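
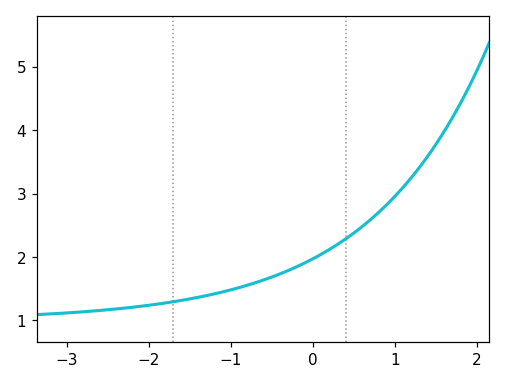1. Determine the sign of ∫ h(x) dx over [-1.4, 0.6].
positive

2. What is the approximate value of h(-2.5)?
1.17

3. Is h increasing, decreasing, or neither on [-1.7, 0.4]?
increasing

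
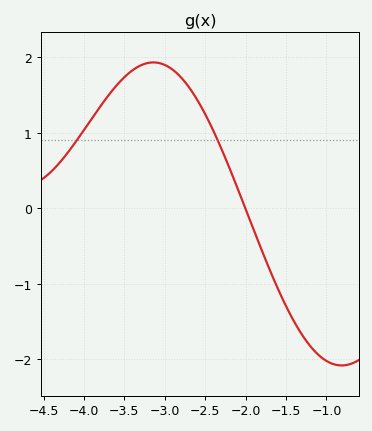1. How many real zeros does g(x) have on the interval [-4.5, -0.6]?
1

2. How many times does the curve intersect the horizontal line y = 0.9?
2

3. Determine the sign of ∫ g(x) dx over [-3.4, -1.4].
positive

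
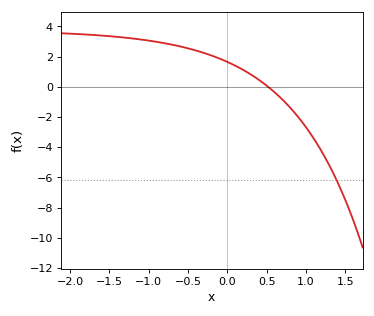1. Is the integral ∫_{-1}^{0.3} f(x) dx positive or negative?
positive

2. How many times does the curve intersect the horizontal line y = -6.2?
1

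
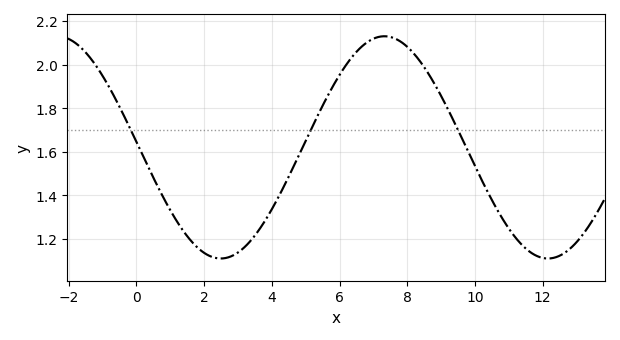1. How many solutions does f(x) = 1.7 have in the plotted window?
3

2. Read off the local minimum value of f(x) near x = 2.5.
1.12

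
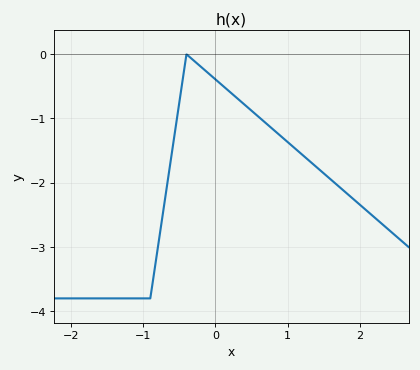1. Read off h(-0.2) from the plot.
-0.195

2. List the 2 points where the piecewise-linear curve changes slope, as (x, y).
(-0.9, -3.8); (-0.4, 0)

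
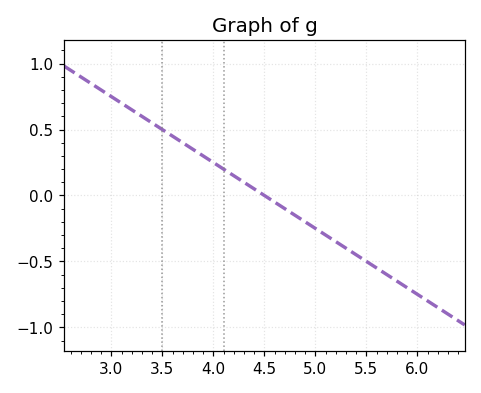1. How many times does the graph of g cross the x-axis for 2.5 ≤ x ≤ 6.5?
1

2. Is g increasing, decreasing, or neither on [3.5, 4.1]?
decreasing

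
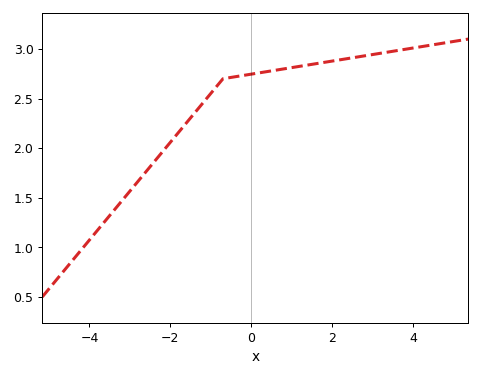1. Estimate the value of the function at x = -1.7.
2.21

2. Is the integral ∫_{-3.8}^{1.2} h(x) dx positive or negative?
positive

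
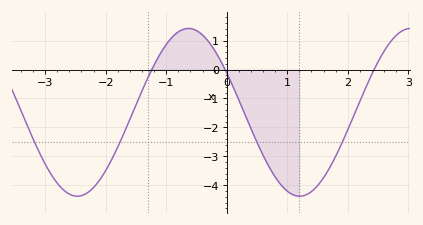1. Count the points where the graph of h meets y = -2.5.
4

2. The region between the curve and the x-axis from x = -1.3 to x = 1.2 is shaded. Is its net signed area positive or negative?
negative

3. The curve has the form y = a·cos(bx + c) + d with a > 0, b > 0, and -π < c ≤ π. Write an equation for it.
y = 2.9cos(1.71x + 1.08) - 1.48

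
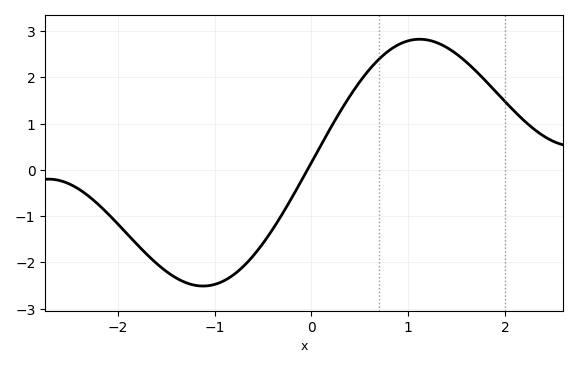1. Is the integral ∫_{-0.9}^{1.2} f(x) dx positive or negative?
positive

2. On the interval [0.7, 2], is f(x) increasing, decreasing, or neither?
neither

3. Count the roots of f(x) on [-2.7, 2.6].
1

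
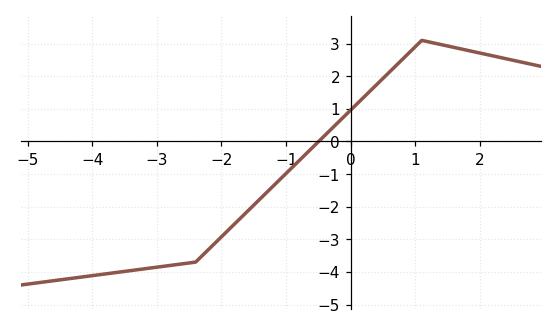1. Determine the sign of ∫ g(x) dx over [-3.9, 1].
negative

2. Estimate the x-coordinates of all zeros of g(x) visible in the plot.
-0.496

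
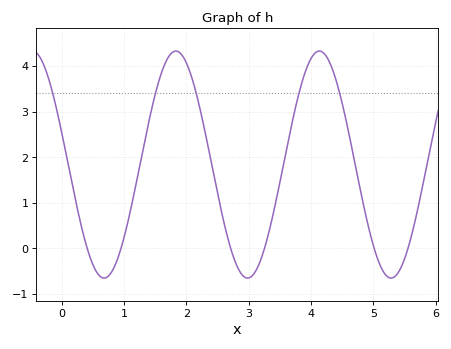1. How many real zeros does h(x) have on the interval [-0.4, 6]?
6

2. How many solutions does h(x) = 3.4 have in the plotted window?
5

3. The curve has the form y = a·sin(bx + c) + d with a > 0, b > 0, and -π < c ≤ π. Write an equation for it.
y = 2.49sin(2.7x + 2.8) + 1.84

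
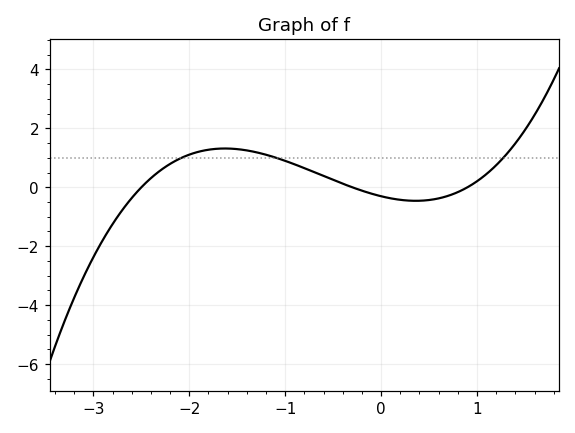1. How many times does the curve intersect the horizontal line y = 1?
3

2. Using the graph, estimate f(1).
0.205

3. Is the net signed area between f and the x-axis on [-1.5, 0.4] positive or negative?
positive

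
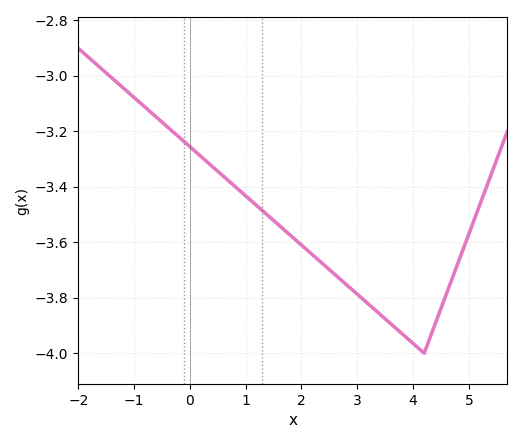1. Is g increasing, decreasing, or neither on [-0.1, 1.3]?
decreasing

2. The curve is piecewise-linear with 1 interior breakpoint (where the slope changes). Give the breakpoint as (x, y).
(4.2, -4)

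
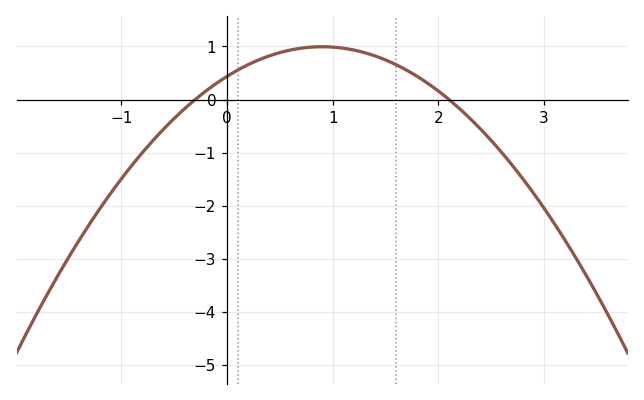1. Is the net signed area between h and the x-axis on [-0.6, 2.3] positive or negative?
positive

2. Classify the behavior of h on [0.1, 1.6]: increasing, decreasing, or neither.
neither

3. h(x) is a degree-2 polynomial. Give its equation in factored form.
y = -0.69(x + 0.3)(x - 2.1)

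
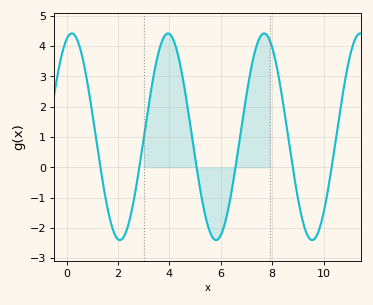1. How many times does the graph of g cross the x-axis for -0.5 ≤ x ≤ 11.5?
6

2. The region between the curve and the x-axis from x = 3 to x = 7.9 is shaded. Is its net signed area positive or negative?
positive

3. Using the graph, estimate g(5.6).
-2.2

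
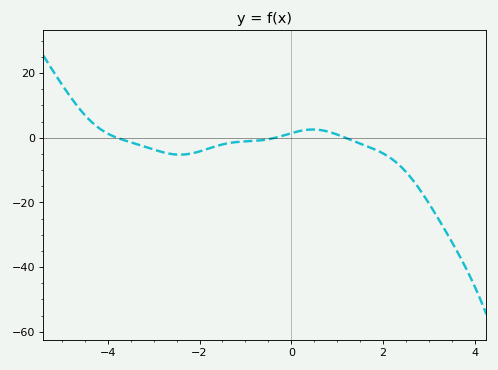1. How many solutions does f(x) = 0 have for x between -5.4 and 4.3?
3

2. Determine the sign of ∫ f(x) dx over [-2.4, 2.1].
negative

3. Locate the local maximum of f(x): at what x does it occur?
0.4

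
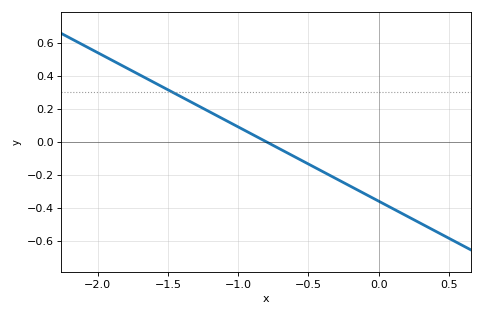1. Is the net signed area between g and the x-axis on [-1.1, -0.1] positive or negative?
negative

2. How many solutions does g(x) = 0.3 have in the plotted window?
1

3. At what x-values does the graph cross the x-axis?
-0.8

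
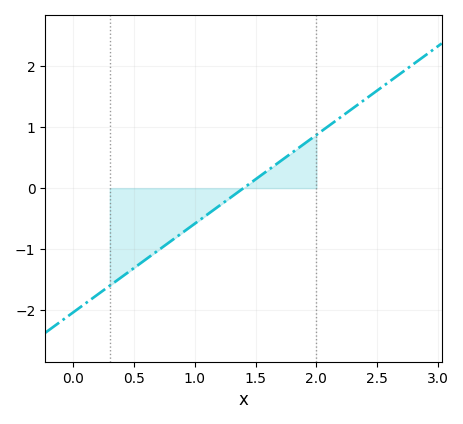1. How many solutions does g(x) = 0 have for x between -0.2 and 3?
1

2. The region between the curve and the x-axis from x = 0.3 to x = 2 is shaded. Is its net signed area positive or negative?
negative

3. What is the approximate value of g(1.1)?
-0.4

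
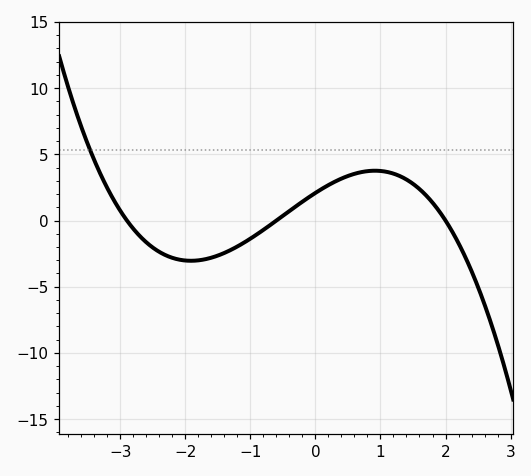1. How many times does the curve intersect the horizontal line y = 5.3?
1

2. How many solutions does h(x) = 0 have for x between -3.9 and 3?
3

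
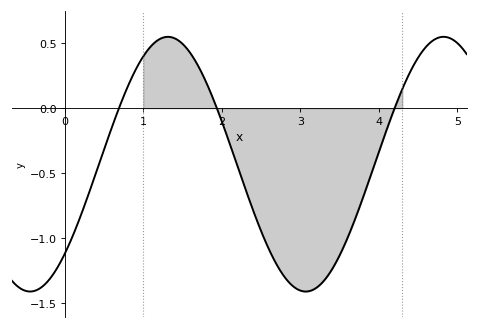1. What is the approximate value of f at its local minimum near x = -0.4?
-1.4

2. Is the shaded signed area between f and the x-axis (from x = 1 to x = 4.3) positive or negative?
negative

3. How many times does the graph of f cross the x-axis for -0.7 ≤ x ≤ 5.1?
3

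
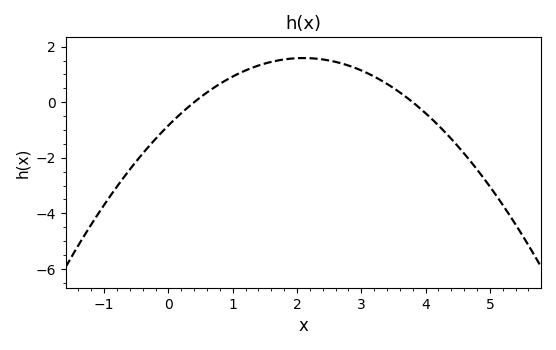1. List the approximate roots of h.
0.4, 3.8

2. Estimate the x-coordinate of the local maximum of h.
2.1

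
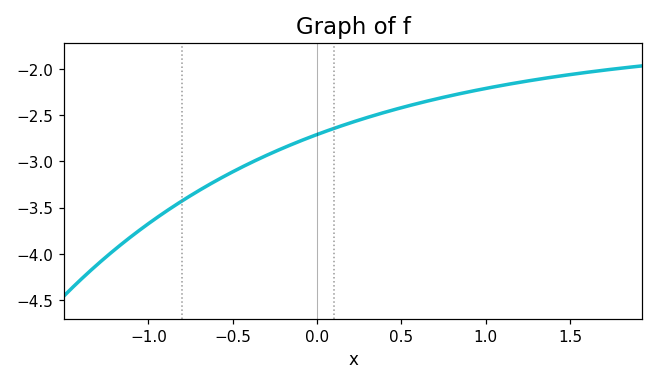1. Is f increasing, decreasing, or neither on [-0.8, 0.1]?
increasing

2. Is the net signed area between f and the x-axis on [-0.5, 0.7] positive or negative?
negative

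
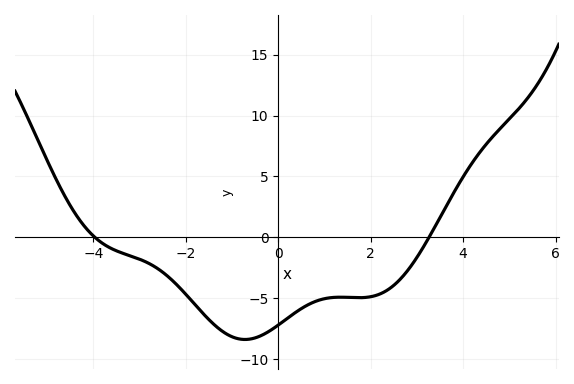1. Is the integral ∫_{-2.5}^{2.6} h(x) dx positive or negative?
negative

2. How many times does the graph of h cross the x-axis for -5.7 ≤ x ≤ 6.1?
2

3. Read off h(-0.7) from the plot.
-8.5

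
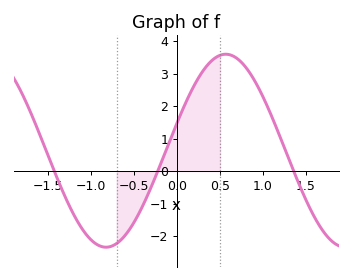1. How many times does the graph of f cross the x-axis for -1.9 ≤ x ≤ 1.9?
3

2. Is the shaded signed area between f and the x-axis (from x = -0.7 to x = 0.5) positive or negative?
positive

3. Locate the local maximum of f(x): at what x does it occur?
0.6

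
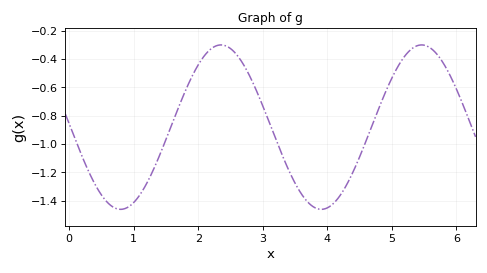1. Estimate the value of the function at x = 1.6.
-0.85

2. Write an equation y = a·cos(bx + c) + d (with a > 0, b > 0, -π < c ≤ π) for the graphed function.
y = 0.58cos(2.02x + 1.53) - 0.88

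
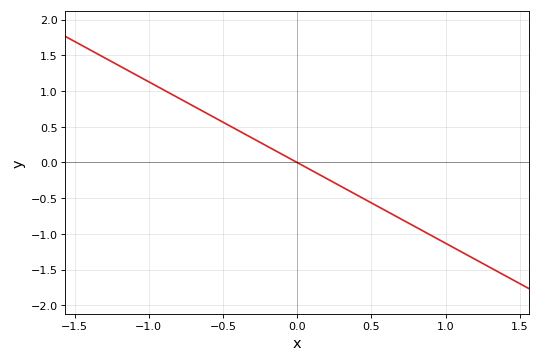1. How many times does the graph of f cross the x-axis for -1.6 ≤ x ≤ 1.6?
1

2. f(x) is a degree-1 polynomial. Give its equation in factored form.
y = -1.13(x - 0)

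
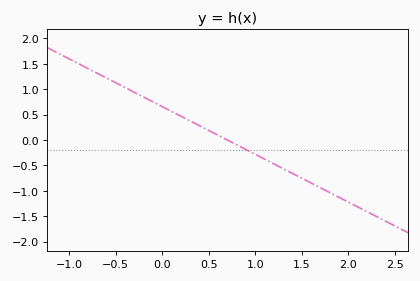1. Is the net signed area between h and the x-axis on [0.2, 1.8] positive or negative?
negative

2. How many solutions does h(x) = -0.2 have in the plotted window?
1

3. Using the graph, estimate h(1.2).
-0.45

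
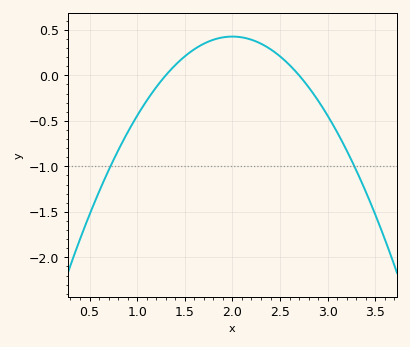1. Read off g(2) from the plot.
0.426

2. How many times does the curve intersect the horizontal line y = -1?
2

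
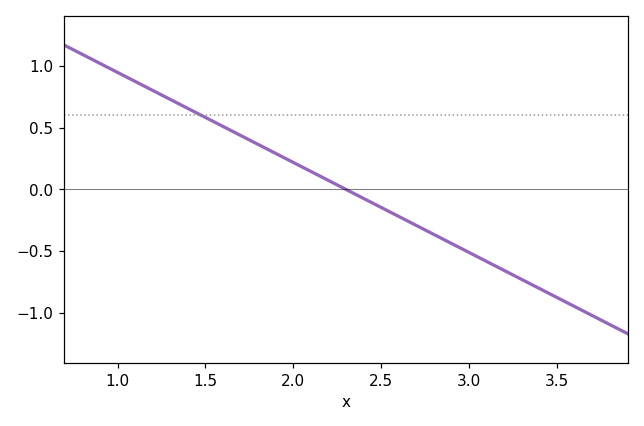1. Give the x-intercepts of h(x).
2.3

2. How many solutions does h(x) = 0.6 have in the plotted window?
1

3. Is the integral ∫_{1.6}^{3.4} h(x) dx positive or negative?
negative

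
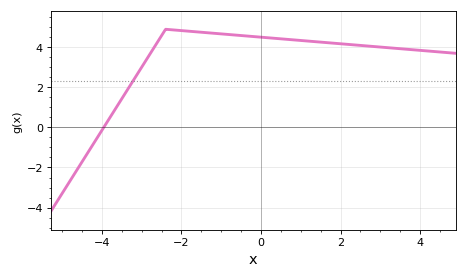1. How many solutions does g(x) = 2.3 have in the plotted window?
1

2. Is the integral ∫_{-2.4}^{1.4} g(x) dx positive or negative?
positive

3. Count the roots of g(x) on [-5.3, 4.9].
1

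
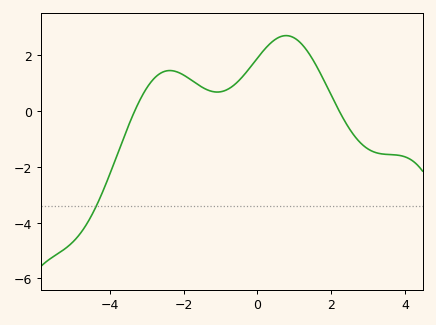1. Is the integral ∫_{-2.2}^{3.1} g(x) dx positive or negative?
positive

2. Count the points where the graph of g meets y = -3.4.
1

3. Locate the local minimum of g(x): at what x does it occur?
-1.09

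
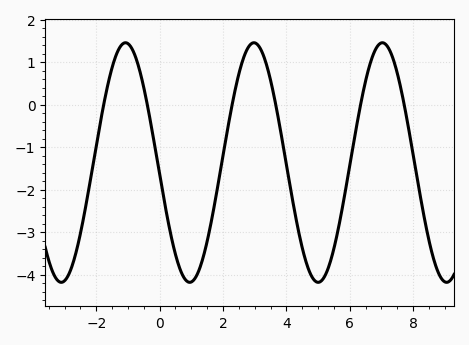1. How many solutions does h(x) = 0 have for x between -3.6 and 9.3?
6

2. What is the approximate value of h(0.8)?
-4.1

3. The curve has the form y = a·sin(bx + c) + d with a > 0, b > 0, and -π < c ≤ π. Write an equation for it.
y = 2.82sin(1.6x - 3) - 1.36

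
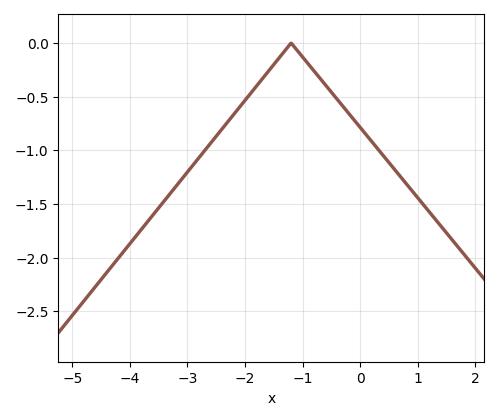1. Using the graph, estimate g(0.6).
-1.18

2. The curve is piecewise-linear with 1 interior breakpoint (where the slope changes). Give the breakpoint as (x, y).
(-1.2, 0)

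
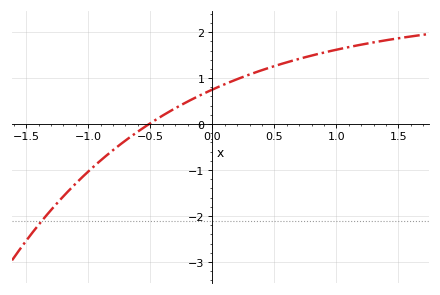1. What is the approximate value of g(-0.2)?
0.5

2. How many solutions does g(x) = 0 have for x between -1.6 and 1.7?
1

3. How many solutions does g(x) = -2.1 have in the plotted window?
1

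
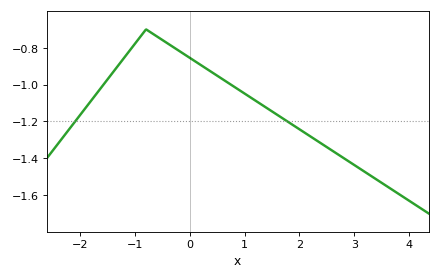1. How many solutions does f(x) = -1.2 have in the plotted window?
2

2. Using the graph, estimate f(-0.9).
-0.739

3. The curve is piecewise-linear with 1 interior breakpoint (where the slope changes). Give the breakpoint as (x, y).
(-0.8, -0.7)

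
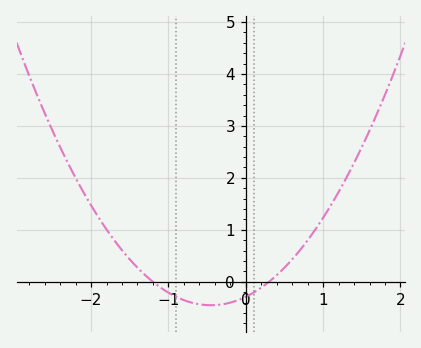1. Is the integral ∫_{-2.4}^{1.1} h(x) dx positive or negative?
positive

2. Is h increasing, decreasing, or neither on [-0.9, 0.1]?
neither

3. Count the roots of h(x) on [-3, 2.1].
2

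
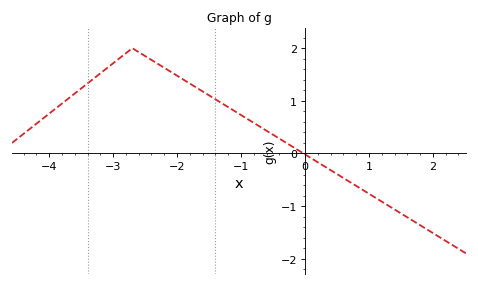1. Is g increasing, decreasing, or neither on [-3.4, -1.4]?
neither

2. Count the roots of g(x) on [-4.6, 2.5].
1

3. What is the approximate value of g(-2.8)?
1.9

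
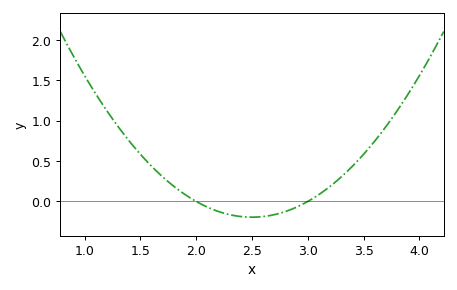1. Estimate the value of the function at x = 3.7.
0.928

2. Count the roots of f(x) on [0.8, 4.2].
2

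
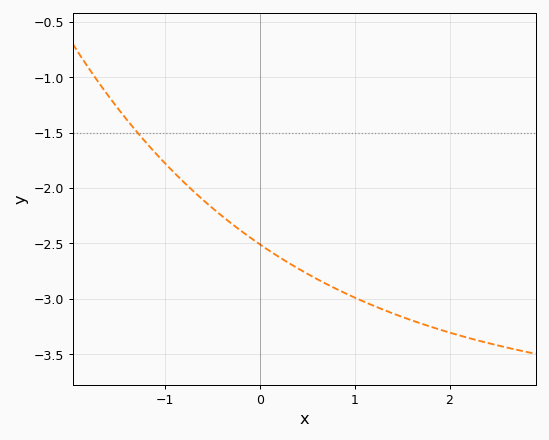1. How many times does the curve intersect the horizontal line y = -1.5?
1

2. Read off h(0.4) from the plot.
-2.75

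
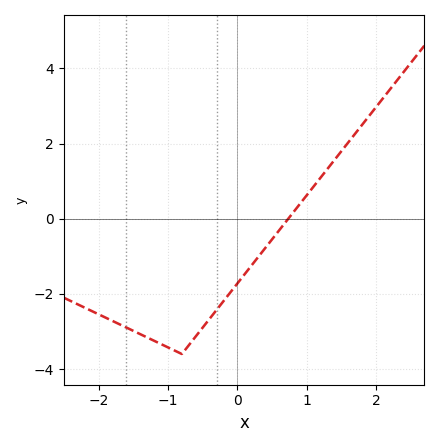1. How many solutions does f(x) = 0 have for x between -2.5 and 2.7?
1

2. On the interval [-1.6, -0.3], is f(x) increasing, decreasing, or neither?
neither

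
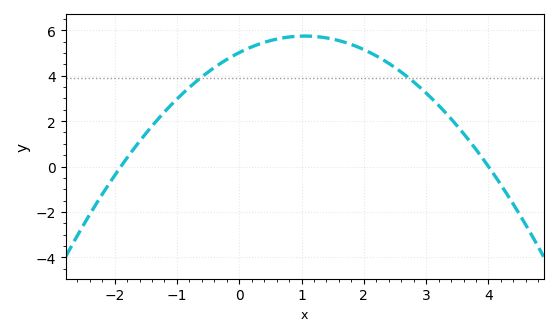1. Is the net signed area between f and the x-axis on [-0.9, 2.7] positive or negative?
positive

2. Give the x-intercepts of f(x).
-1.9, 4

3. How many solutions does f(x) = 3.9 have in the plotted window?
2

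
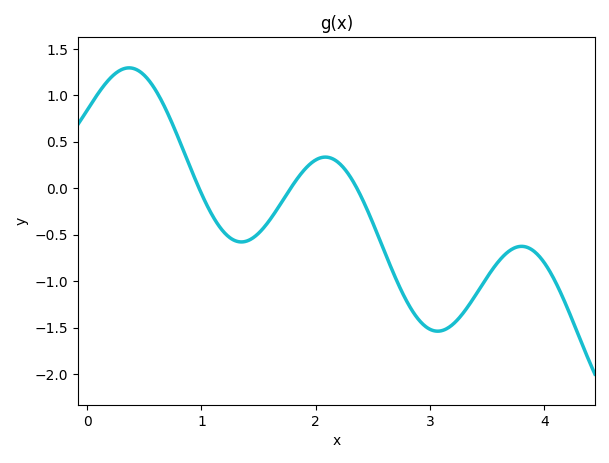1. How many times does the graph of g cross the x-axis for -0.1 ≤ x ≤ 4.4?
3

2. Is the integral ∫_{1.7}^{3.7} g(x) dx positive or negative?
negative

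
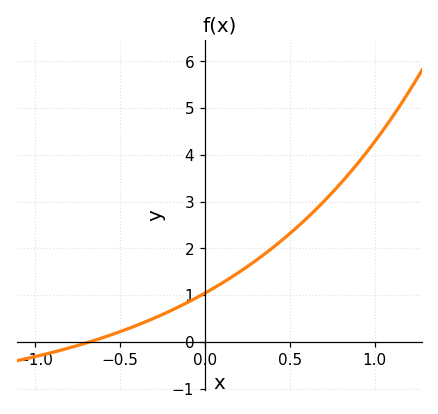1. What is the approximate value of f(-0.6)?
0.1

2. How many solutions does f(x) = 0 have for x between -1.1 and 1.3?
1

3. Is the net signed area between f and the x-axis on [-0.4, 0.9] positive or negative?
positive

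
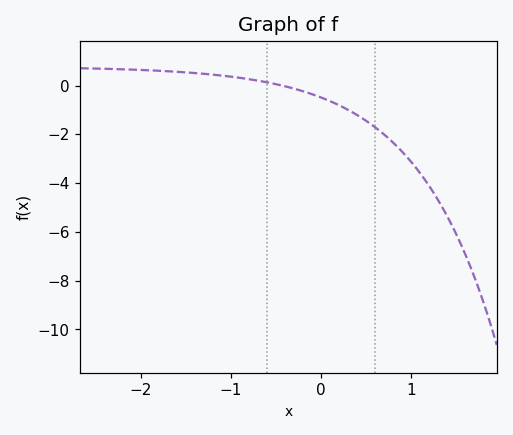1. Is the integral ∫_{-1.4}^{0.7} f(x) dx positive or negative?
negative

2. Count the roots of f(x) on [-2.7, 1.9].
1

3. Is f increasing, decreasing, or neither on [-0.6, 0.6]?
decreasing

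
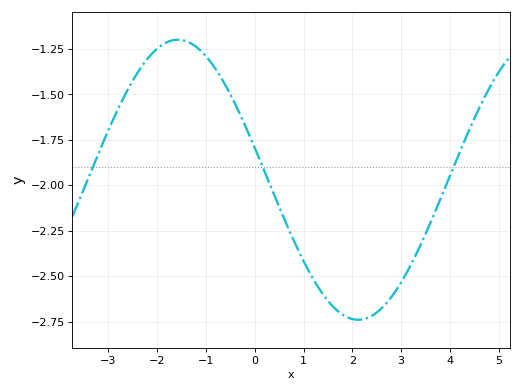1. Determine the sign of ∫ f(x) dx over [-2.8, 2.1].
negative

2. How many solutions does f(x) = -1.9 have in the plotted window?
3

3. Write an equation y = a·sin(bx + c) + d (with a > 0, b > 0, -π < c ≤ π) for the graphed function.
y = 0.77sin(0.85x + 2.9) - 1.97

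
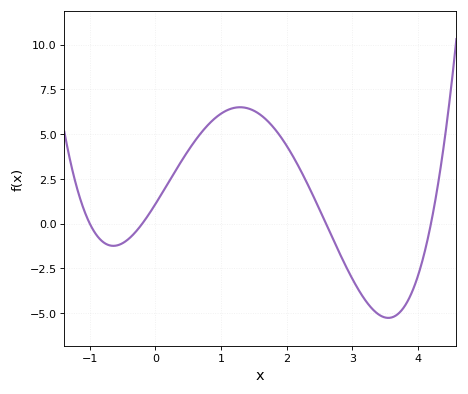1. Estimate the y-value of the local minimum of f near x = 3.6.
-5.27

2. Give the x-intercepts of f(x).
-1, -0.2, 2.6, 4.2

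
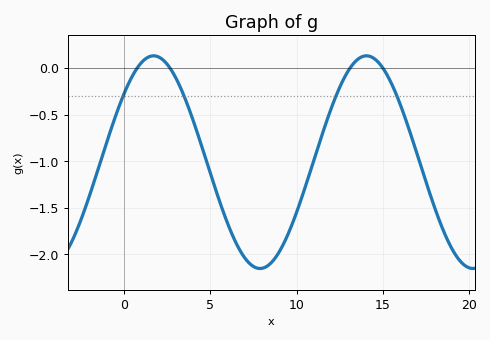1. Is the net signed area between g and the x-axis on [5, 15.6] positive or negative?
negative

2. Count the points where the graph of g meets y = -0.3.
4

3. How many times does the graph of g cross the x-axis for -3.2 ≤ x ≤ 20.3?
4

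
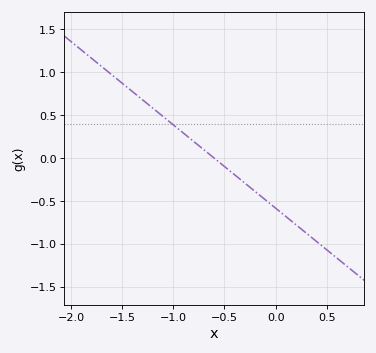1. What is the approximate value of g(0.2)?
-0.8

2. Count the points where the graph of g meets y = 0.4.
1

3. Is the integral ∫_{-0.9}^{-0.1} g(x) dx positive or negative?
negative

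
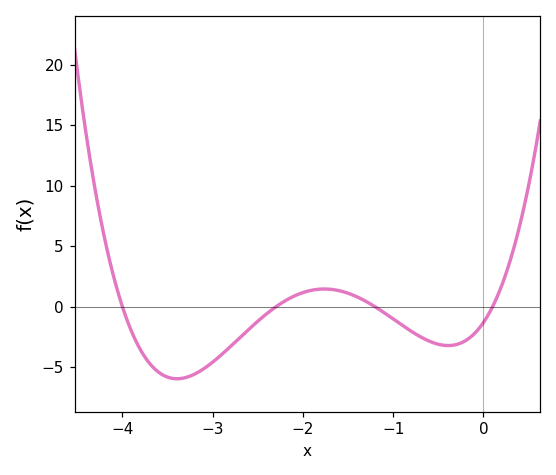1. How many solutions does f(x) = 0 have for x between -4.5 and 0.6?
4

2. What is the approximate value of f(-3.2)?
-5.56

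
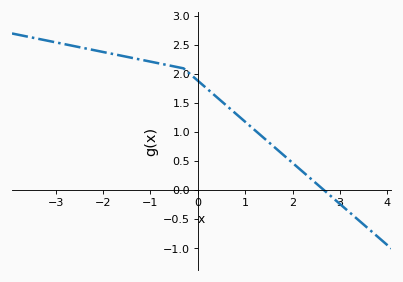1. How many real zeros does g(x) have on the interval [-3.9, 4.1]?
1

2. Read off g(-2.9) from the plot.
2.53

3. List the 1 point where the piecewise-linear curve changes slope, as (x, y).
(-0.3, 2.1)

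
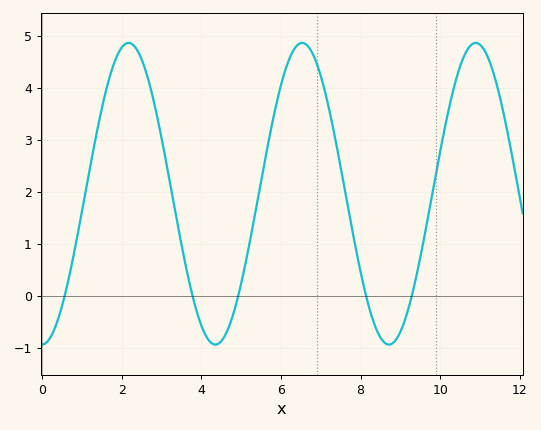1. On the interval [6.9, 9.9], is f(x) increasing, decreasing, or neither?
neither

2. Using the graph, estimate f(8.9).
-0.8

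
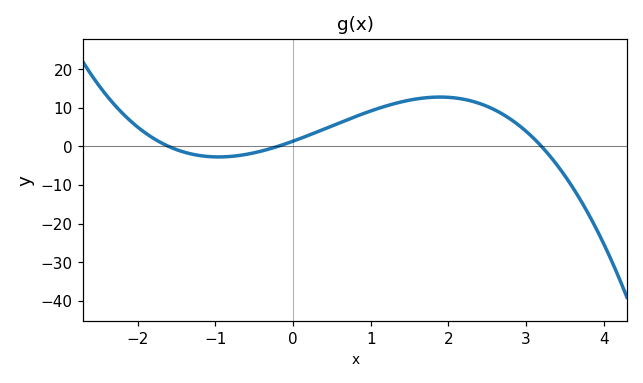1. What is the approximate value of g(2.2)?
12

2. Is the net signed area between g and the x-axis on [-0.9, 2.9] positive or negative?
positive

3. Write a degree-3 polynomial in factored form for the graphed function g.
y = -1.34(x + 1.6)(x + 0.2)(x - 3.2)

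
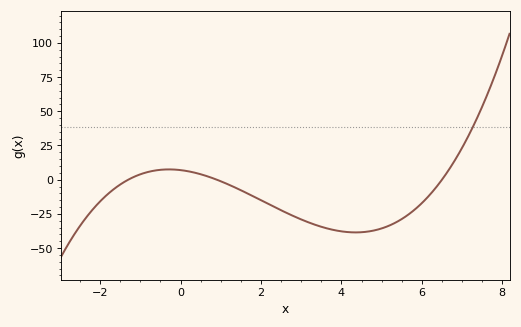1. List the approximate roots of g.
-1.2, 0.8, 6.4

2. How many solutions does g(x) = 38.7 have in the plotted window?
1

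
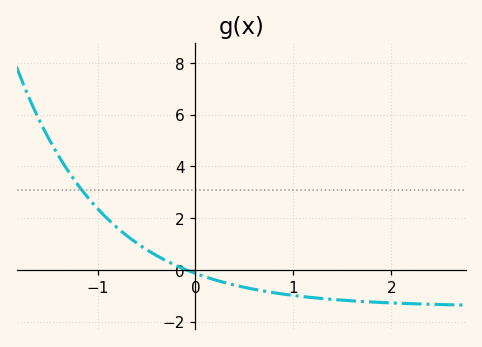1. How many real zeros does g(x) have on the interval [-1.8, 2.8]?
1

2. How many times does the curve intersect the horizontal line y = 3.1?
1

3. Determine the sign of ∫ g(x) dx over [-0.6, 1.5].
negative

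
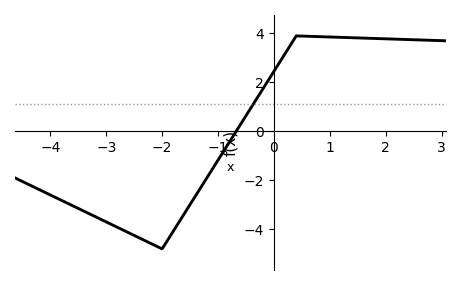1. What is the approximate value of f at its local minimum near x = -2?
-4.8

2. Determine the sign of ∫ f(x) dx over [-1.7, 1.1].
positive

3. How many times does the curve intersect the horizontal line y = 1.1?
1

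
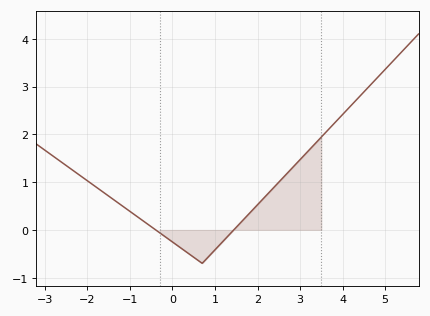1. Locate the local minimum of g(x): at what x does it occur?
0.697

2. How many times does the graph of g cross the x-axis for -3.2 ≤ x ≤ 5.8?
2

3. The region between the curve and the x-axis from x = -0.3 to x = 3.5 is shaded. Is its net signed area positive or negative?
positive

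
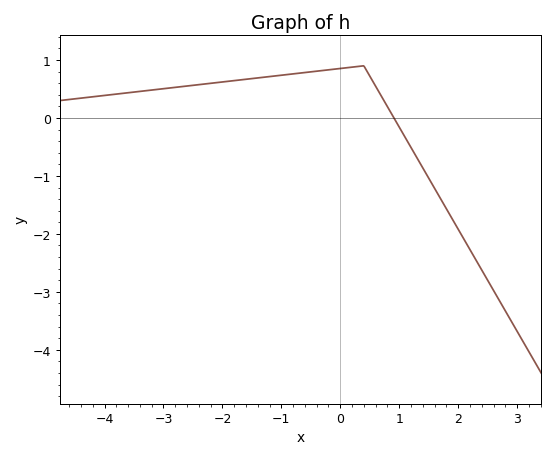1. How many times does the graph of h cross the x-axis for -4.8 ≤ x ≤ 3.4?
1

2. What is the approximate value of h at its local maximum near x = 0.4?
0.9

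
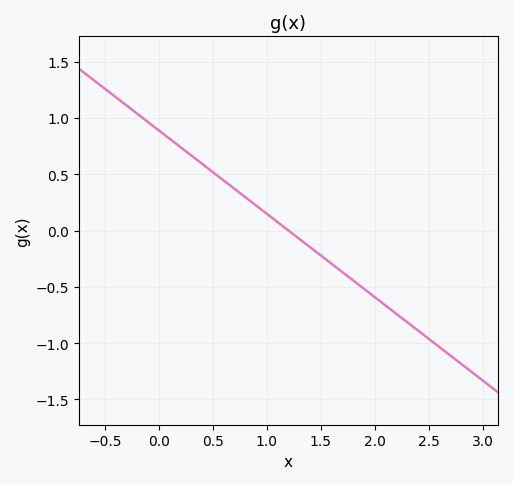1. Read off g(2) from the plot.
-0.592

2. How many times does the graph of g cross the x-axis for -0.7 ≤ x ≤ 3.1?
1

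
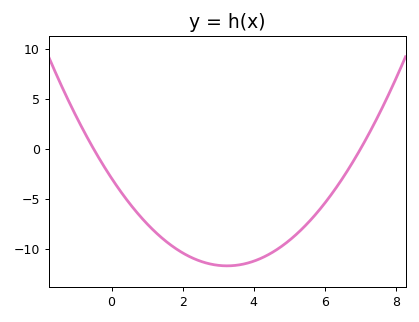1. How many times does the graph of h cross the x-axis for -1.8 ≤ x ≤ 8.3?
2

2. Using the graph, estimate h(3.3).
-11.5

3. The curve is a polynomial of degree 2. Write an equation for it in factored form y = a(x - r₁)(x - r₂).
y = 0.83(x + 0.5)(x - 7)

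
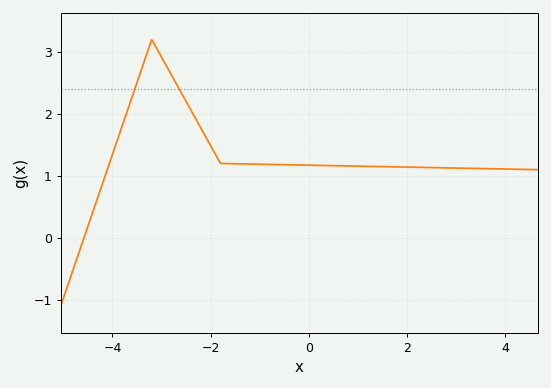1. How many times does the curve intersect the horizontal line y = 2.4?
2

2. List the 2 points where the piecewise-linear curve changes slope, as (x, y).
(-3.2, 3.2); (-1.8, 1.2)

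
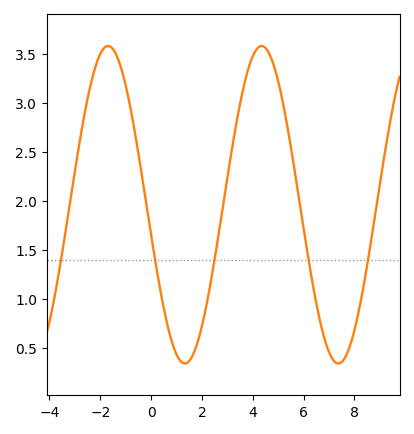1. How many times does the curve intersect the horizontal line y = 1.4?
5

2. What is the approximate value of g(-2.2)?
3.35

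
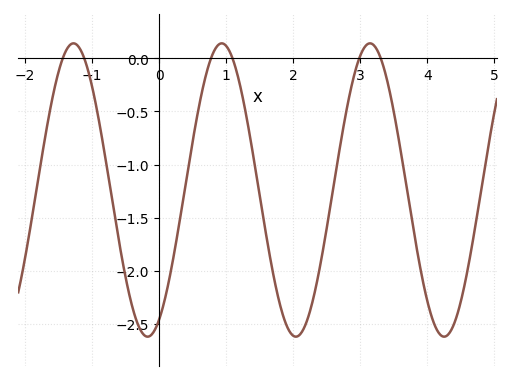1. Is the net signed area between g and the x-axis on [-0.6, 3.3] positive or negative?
negative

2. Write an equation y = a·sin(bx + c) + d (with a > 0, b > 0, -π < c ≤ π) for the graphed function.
y = 1.38sin(2.8x - 1.1) - 1.24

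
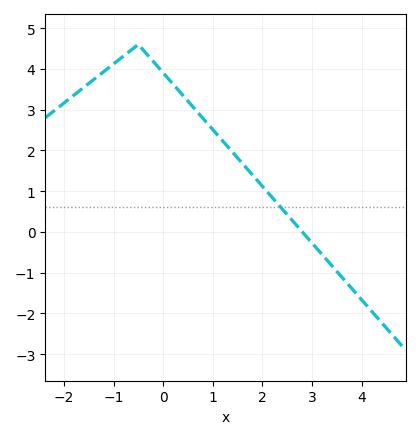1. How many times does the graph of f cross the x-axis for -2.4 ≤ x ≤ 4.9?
1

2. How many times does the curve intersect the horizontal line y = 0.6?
1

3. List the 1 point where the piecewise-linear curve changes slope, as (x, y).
(-0.5, 4.6)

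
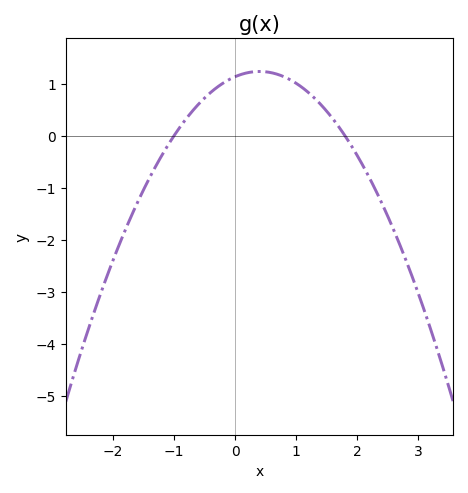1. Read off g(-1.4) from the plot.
-0.806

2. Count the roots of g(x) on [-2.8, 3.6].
2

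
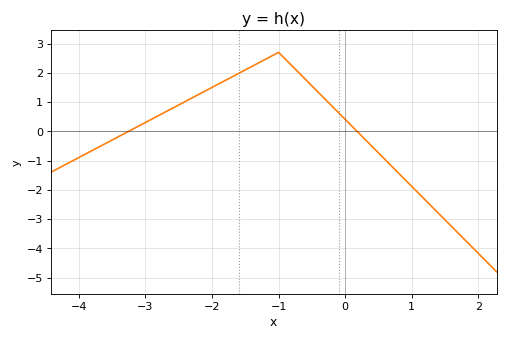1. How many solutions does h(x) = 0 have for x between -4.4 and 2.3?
2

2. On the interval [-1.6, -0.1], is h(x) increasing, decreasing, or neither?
neither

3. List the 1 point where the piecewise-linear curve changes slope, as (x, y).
(-1, 2.7)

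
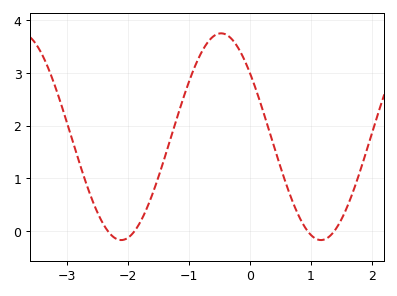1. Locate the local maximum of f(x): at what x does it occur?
-0.5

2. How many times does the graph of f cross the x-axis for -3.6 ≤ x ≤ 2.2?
4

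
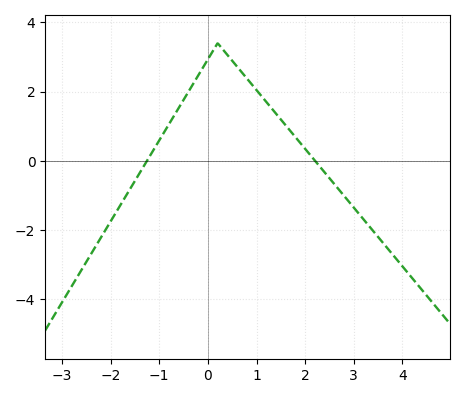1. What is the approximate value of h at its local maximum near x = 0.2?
3.4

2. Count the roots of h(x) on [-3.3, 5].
2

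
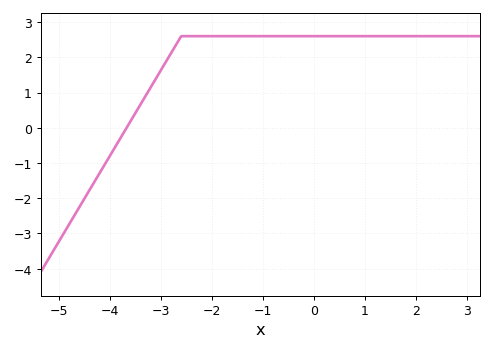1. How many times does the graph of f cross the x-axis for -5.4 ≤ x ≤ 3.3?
1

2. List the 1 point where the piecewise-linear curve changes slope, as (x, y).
(-2.6, 2.6)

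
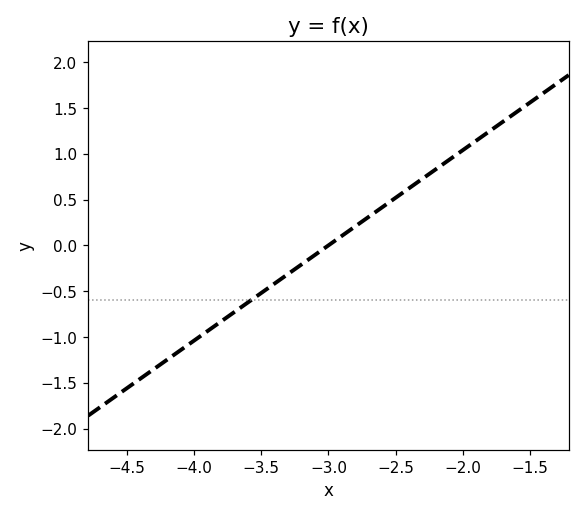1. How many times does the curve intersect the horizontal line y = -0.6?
1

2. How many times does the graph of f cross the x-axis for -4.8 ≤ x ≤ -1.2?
1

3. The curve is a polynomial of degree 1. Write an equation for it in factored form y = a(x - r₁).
y = 1.04(x + 3)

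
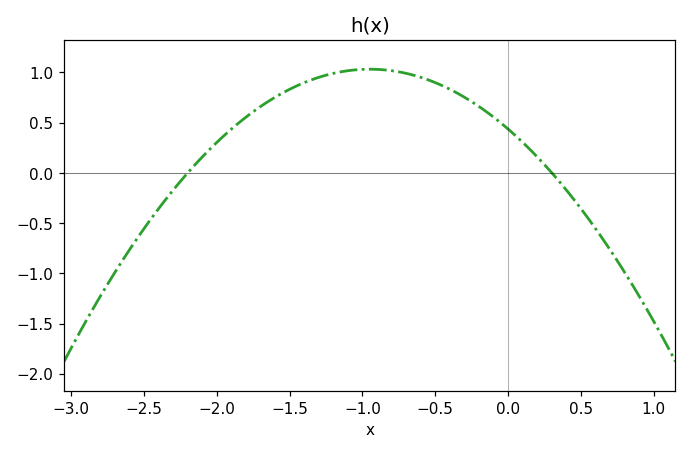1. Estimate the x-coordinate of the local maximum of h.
-1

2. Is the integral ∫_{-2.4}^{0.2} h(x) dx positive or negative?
positive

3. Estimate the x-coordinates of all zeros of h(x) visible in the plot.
-2.2, 0.3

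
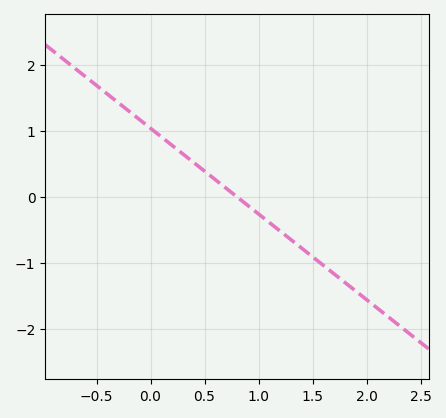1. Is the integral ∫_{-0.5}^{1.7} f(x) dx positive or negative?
positive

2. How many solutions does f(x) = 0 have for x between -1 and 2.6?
1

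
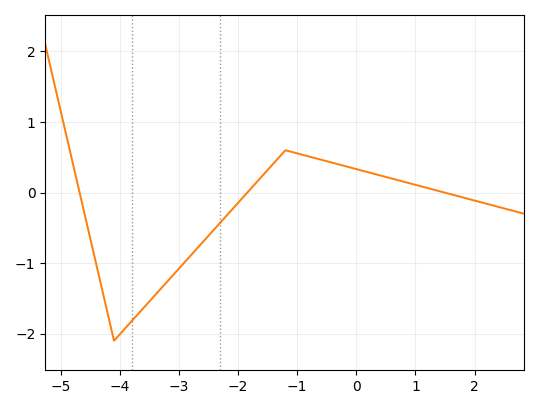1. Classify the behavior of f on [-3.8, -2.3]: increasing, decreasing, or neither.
increasing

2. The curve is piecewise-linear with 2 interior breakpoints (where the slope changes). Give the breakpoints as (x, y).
(-4.1, -2.1); (-1.2, 0.6)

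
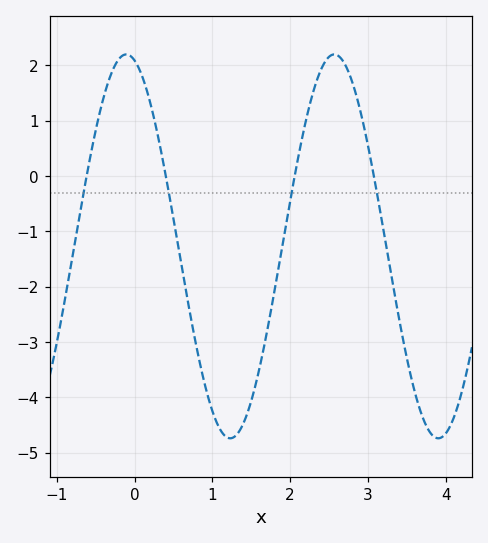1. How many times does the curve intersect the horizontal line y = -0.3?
4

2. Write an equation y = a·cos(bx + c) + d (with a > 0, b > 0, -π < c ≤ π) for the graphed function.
y = 3.47cos(2.35x + 0.252) - 1.27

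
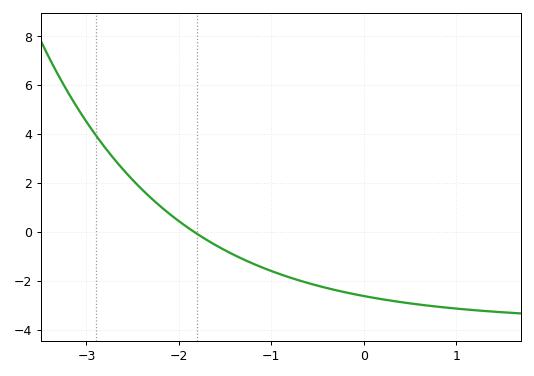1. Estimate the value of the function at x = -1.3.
-1.13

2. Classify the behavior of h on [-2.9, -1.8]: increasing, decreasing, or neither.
decreasing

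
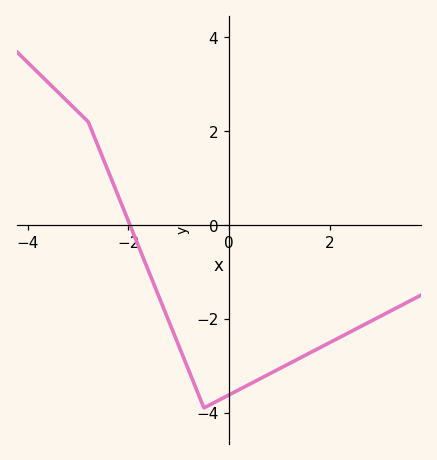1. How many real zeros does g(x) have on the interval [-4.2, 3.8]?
1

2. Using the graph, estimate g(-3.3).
2.8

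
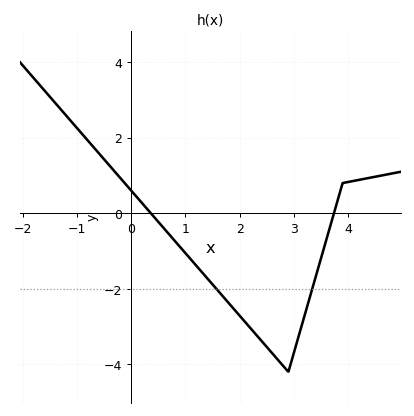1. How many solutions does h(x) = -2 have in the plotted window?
2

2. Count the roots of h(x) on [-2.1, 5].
2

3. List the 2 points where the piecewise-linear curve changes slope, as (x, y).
(2.9, -4.2); (3.9, 0.8)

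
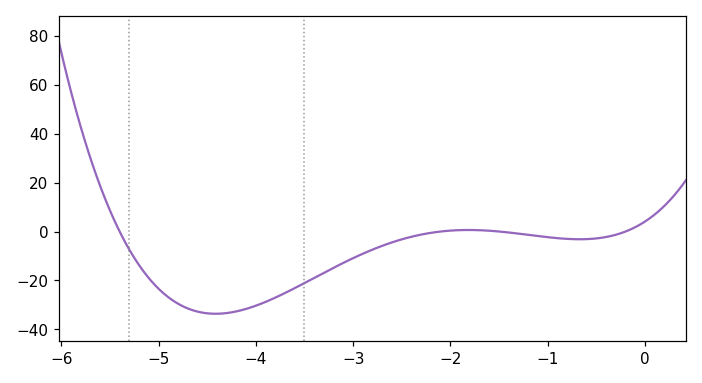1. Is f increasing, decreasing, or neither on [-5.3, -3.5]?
neither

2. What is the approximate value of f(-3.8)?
-28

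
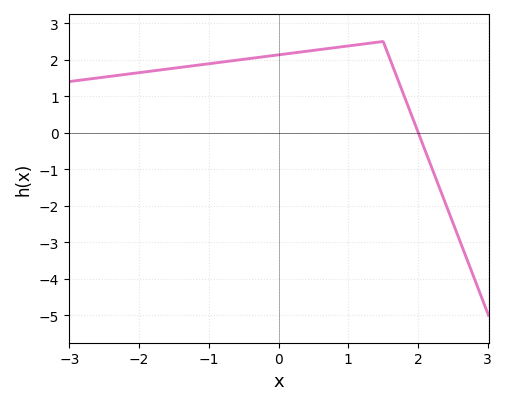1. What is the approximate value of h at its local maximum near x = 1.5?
2.5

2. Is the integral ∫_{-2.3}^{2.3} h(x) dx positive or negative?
positive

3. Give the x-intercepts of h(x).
2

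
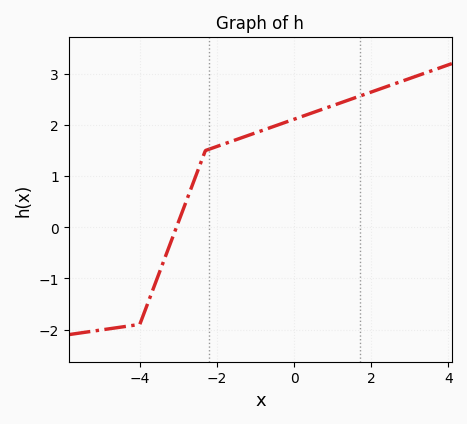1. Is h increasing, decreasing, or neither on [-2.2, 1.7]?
increasing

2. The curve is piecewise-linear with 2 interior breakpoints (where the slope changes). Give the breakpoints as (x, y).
(-4, -1.9); (-2.3, 1.5)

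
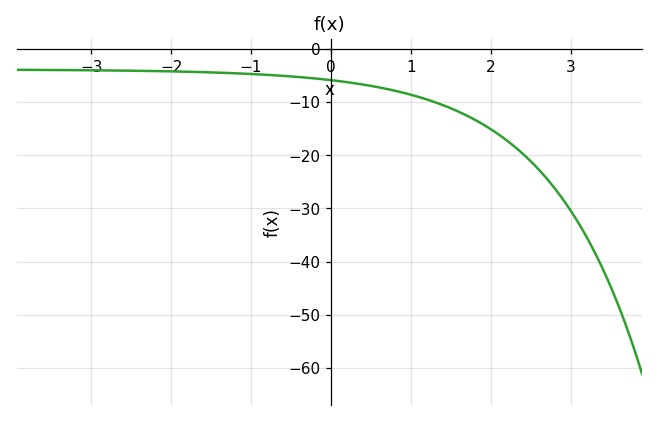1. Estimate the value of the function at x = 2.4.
-20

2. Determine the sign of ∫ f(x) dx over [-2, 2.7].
negative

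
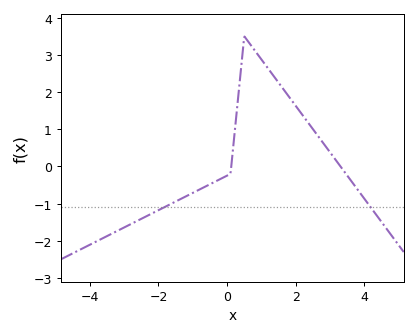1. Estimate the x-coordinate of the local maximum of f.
0.503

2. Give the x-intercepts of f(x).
0.122, 3.3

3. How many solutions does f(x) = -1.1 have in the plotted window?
2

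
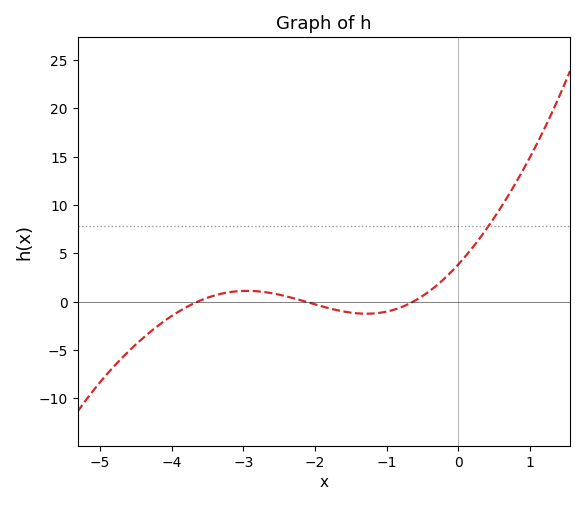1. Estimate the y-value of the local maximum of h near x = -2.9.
1.13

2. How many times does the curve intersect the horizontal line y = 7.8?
1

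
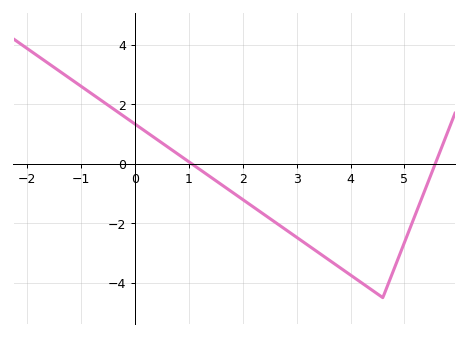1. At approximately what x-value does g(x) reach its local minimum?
4.6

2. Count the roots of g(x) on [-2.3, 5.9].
2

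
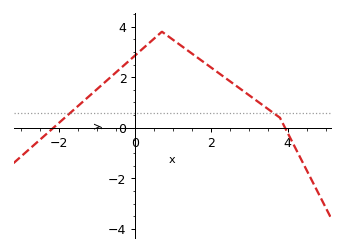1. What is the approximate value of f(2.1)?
2.3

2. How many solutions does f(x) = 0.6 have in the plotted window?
2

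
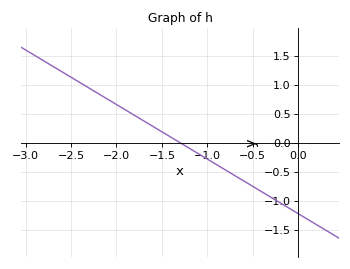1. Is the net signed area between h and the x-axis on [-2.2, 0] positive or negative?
negative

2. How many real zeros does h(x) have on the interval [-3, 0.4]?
1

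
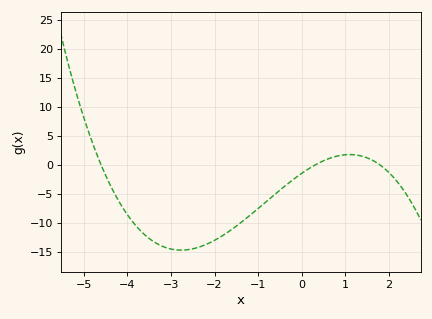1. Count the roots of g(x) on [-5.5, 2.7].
3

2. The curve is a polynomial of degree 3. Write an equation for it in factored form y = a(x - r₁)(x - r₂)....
y = -0.57(x + 4.6)(x - 0.3)(x - 1.8)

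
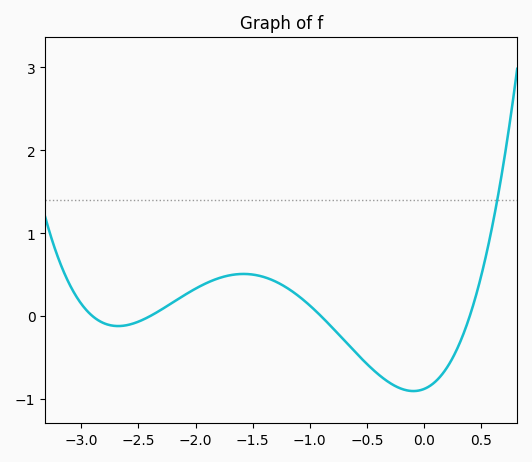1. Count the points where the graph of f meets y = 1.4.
1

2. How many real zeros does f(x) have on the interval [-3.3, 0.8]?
4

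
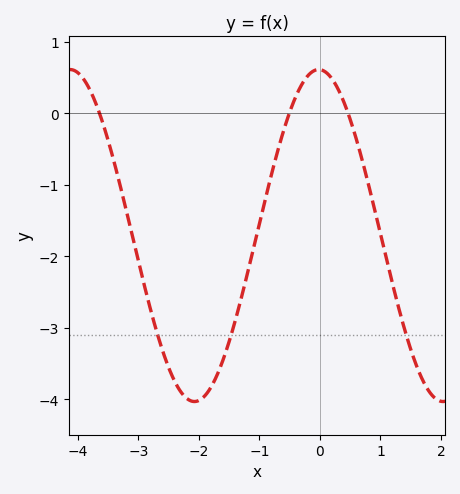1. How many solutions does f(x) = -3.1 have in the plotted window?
3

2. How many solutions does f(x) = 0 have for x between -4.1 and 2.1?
3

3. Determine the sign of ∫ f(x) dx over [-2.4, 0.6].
negative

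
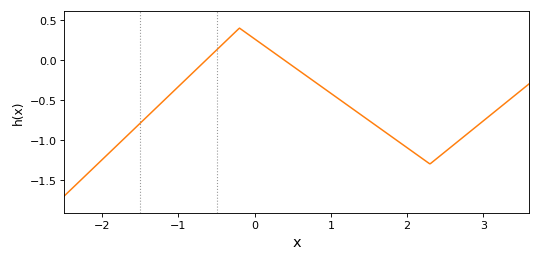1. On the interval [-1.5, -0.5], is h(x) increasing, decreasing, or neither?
increasing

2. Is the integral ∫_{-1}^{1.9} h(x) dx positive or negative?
negative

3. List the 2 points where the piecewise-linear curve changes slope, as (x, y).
(-0.2, 0.4); (2.3, -1.3)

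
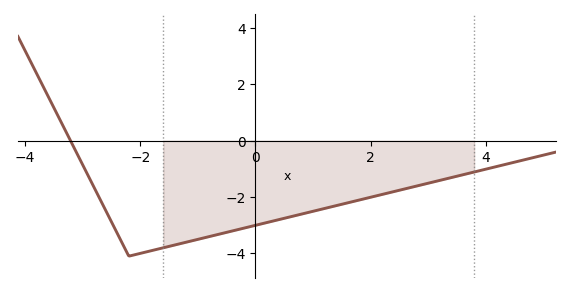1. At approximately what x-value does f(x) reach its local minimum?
-2.2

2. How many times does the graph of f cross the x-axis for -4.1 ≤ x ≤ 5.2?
1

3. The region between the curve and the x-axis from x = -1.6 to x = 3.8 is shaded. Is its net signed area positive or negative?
negative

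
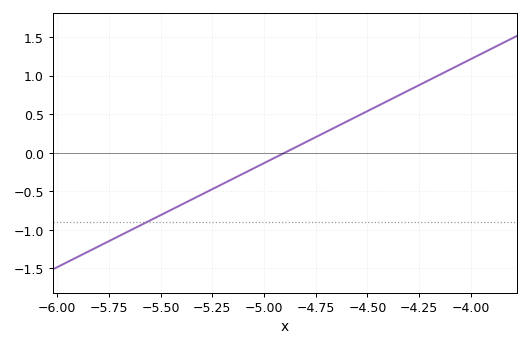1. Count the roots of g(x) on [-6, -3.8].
1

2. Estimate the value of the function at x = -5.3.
-0.54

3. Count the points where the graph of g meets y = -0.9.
1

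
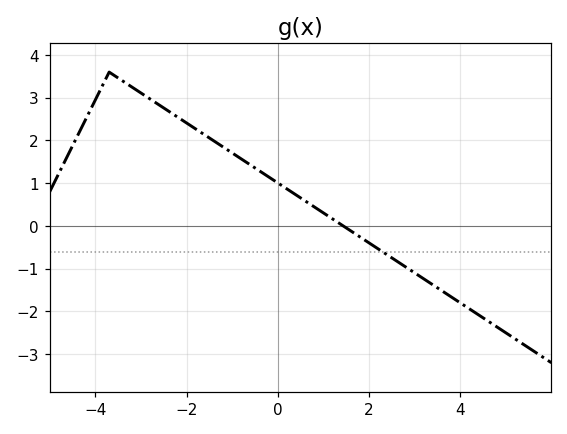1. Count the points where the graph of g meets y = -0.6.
1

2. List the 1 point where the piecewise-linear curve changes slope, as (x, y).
(-3.7, 3.6)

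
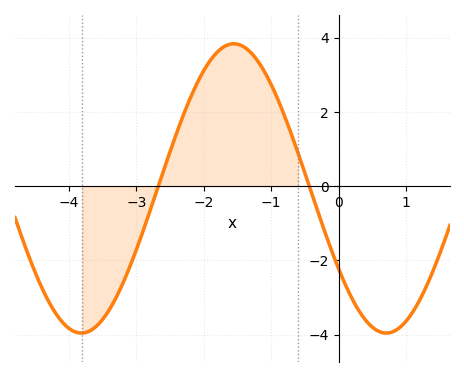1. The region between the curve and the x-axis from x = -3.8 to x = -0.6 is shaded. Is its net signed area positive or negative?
positive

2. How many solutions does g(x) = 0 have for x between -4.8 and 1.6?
2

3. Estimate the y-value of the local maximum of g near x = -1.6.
3.8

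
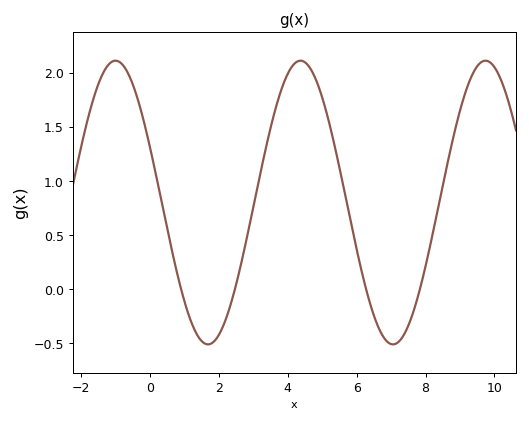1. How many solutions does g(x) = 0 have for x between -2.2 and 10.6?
4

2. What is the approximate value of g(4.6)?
2.06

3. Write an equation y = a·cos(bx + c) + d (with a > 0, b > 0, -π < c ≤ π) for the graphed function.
y = 1.31cos(1.17x + 1.17) + 0.8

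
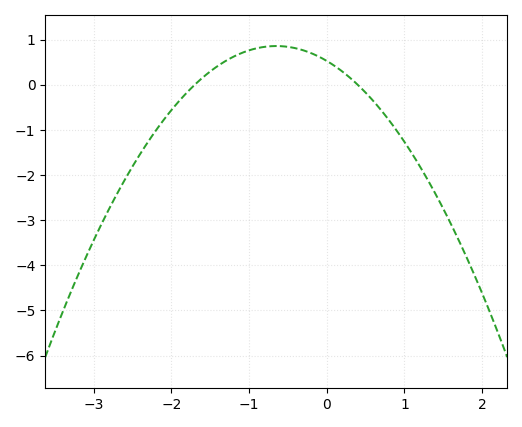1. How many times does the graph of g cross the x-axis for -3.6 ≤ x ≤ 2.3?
2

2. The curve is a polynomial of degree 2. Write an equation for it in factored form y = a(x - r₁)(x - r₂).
y = -0.78(x + 1.7)(x - 0.4)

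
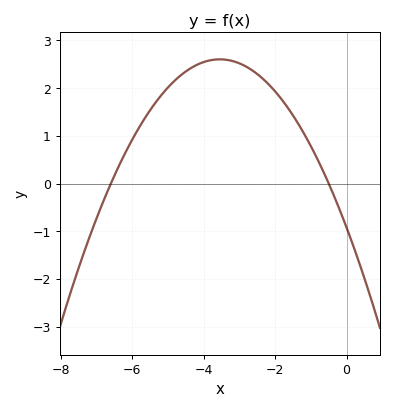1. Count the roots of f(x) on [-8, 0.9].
2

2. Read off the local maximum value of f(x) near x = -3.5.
2.6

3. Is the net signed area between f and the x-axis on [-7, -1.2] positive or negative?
positive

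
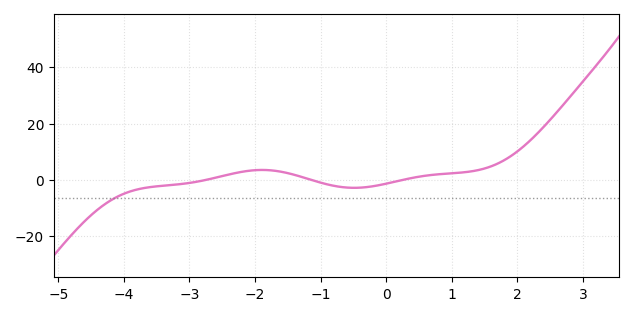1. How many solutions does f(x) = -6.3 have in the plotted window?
1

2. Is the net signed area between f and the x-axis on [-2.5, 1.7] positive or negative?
positive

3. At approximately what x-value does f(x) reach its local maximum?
-1.89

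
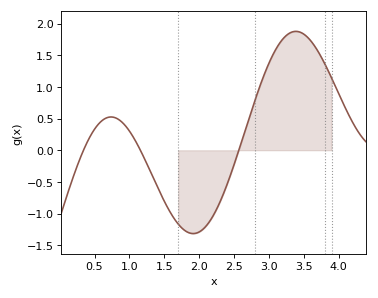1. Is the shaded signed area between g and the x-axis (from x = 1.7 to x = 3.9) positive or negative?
positive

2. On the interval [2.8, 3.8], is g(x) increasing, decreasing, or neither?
neither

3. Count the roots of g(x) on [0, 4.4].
3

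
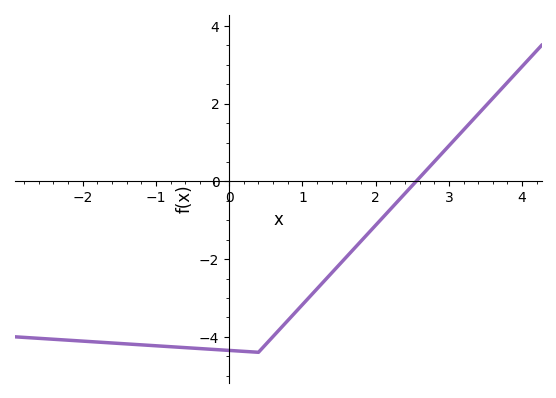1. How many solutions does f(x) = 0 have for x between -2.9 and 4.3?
1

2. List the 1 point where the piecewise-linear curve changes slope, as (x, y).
(0.4, -4.4)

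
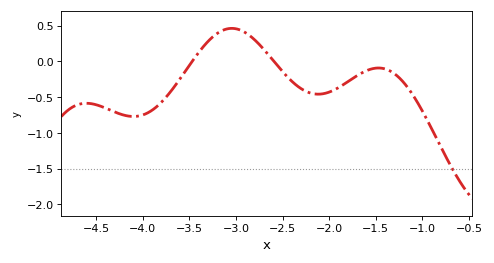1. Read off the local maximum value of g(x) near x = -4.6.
-0.585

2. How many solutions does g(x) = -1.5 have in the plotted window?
1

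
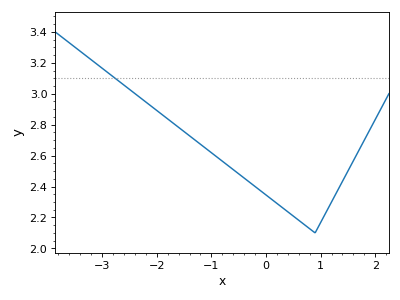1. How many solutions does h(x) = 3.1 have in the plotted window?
1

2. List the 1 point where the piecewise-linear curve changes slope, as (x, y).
(0.9, 2.1)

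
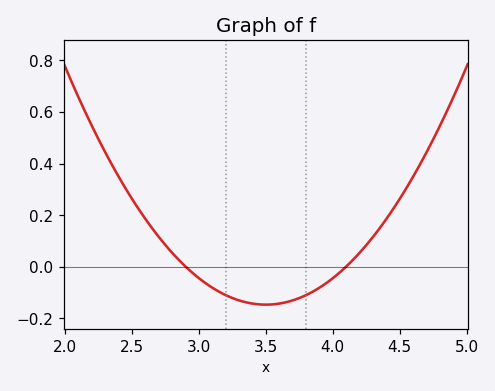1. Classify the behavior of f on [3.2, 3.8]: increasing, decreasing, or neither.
neither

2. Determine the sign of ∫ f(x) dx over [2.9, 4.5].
negative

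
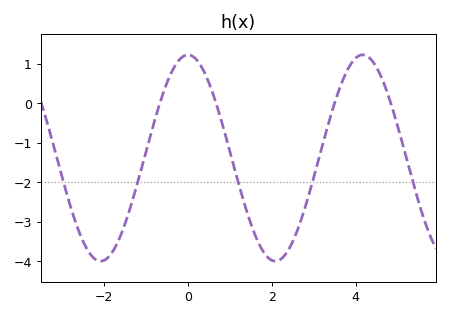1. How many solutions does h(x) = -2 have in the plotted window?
5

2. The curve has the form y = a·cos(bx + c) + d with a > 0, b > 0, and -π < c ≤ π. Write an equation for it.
y = 2.61cos(1.51x - 0.01) - 1.39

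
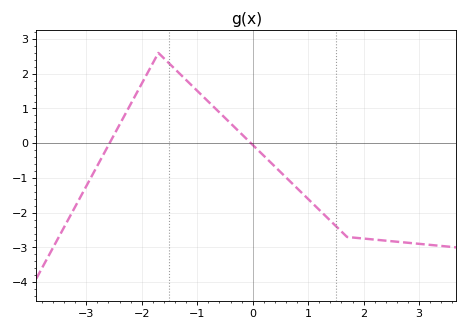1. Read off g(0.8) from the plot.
-1.3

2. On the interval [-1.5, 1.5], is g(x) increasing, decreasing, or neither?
decreasing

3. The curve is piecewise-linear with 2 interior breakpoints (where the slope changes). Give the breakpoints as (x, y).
(-1.7, 2.6); (1.7, -2.7)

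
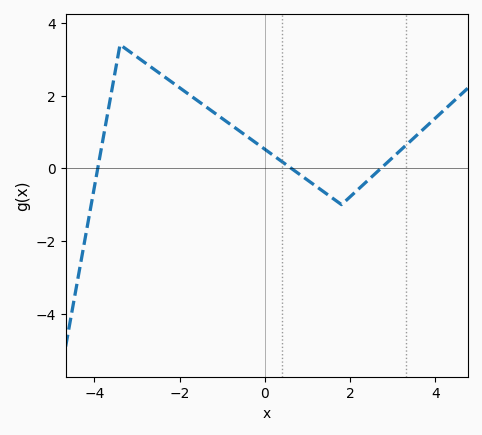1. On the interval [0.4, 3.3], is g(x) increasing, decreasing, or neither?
neither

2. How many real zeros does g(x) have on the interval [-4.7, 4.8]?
3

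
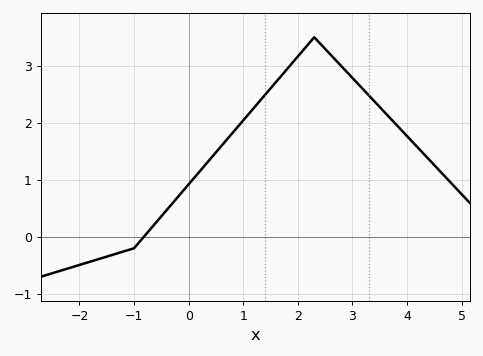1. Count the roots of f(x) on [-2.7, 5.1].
1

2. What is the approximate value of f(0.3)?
1.26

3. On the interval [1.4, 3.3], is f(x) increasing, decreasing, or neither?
neither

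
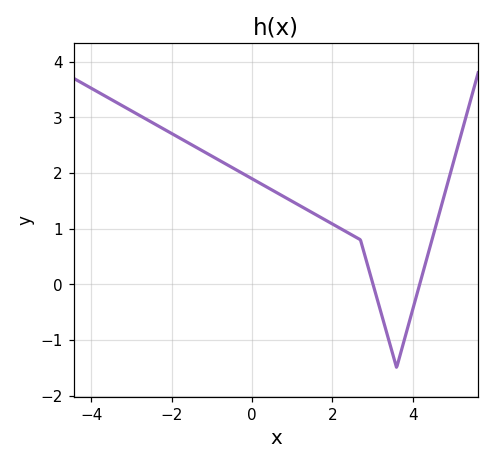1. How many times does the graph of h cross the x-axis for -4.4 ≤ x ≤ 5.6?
2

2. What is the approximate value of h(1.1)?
1.5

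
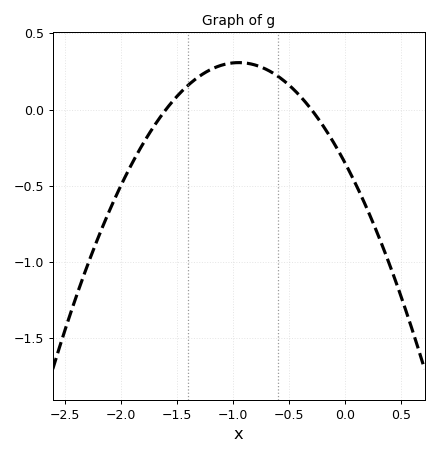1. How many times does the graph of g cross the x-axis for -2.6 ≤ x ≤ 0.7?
2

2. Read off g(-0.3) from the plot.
0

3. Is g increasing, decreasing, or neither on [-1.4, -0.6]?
neither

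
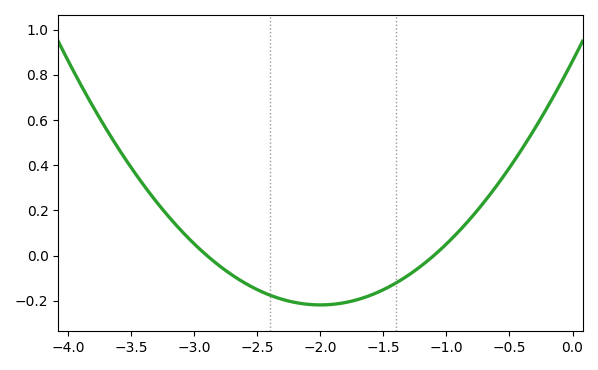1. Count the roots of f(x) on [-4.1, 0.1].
2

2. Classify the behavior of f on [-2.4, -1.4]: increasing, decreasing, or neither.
neither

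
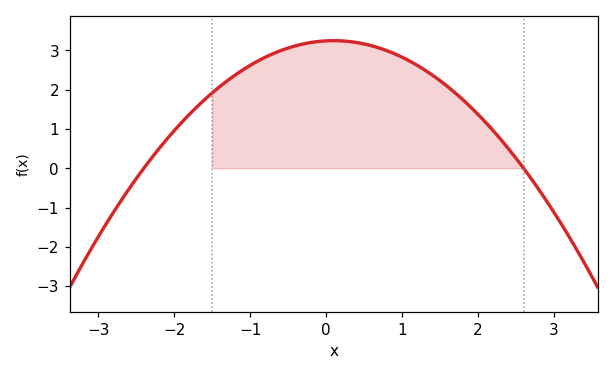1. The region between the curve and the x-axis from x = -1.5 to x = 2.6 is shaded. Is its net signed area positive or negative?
positive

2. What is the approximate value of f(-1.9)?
1.2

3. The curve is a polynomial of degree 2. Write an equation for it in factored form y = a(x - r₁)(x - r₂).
y = -0.52(x + 2.4)(x - 2.6)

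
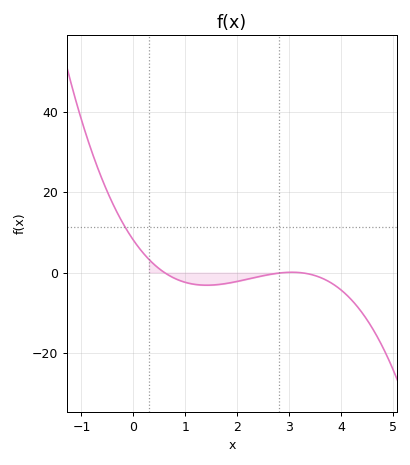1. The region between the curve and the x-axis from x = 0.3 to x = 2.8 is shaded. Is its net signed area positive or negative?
negative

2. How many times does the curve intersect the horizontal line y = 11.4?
1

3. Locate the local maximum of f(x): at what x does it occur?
3.1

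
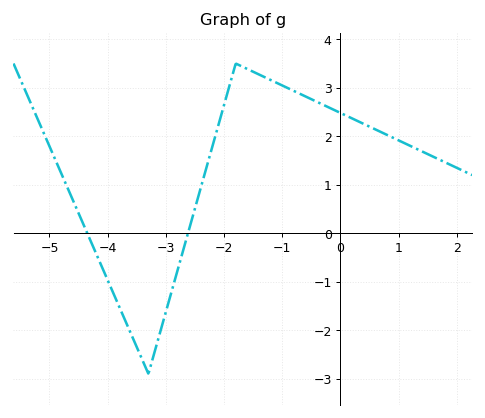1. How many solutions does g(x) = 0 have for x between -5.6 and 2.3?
2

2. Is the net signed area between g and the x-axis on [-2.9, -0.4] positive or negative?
positive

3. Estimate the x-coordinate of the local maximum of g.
-1.8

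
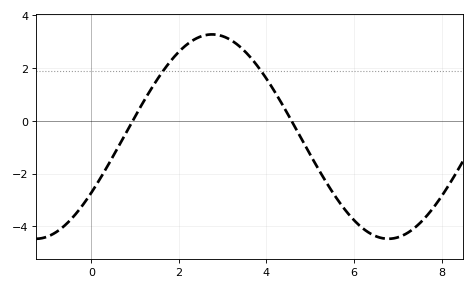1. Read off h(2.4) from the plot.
3.2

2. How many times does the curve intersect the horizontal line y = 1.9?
2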